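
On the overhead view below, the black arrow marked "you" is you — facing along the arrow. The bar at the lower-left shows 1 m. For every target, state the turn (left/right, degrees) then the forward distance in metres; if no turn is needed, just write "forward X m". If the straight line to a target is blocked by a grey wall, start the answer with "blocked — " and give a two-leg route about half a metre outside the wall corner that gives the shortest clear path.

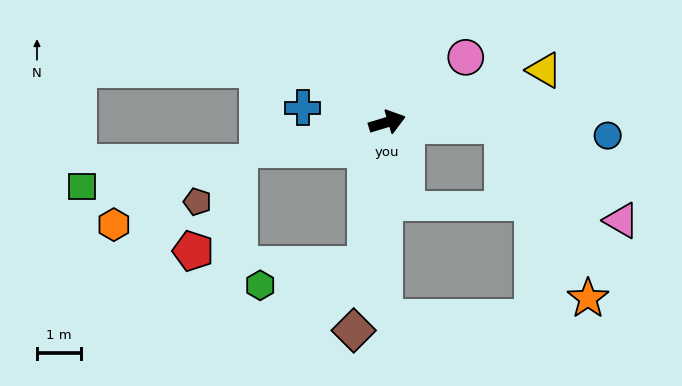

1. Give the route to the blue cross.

turn left 154°, forward 1.9 m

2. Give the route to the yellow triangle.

forward 3.8 m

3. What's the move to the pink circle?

turn left 23°, forward 2.3 m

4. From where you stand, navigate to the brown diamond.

turn right 116°, forward 4.8 m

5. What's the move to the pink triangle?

blocked — turn right 18°, forward 2.6 m, then turn right 38°, forward 3.4 m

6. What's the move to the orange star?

blocked — turn right 18°, forward 2.6 m, then turn right 63°, forward 4.4 m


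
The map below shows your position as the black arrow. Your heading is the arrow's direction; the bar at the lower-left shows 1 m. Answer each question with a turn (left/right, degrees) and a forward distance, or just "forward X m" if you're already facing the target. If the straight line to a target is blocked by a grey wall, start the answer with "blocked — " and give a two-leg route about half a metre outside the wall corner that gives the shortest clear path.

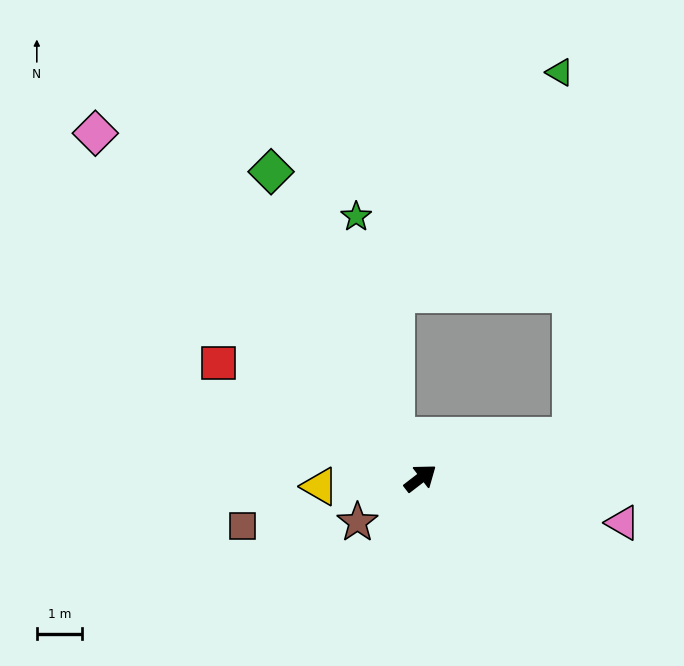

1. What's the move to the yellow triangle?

turn left 147°, forward 2.2 m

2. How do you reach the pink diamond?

turn left 96°, forward 10.5 m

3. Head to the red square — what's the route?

turn left 113°, forward 5.1 m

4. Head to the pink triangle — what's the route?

turn right 50°, forward 4.6 m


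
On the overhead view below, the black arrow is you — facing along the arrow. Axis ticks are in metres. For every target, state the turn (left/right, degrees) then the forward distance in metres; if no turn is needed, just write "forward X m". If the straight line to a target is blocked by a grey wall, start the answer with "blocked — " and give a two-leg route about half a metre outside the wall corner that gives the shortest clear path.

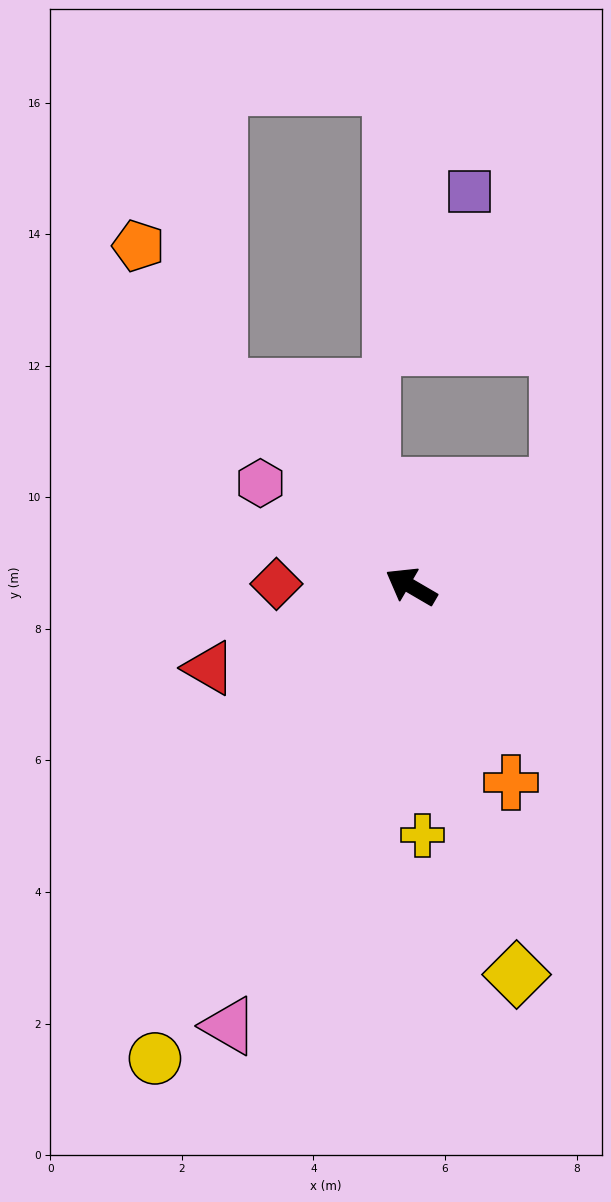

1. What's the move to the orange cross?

turn left 147°, forward 3.3 m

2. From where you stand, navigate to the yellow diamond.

turn left 135°, forward 6.1 m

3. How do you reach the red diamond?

turn left 29°, forward 2.0 m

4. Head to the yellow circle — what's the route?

turn left 92°, forward 8.2 m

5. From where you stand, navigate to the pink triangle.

turn left 98°, forward 7.2 m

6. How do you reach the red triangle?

turn left 52°, forward 3.3 m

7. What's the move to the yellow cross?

turn left 123°, forward 3.8 m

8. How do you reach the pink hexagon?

turn right 4°, forward 2.8 m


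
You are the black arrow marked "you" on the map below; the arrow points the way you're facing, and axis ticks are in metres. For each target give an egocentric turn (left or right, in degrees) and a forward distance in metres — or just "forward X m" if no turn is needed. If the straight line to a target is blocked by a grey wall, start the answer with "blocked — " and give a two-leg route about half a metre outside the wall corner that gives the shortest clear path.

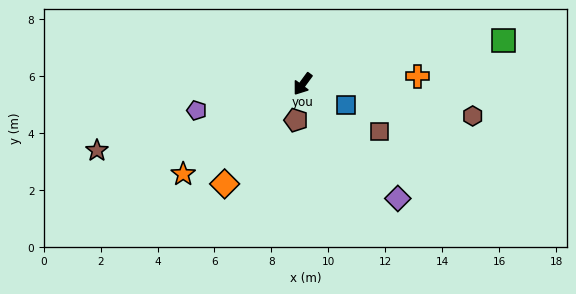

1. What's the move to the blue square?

turn left 101°, forward 1.7 m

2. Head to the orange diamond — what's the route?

forward 4.5 m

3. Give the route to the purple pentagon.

turn right 40°, forward 3.8 m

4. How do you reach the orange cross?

turn left 130°, forward 4.0 m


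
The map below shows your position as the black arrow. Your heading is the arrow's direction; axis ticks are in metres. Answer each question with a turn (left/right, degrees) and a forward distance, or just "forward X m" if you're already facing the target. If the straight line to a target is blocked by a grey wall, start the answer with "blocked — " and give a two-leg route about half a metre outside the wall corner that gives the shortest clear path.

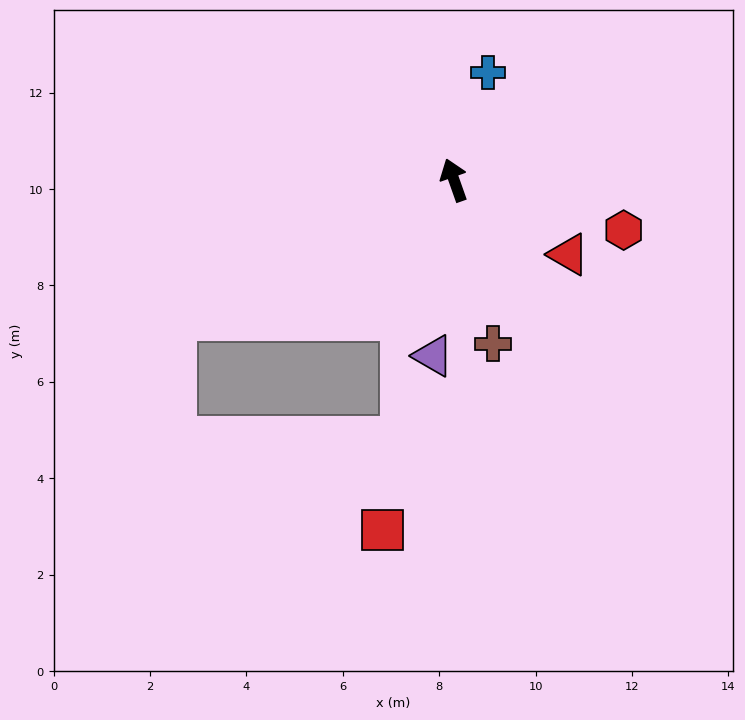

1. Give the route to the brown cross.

turn left 174°, forward 3.5 m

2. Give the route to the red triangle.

turn right 142°, forward 2.8 m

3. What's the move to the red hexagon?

turn right 126°, forward 3.7 m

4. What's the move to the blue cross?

turn right 37°, forward 2.3 m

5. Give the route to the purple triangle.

turn left 154°, forward 3.7 m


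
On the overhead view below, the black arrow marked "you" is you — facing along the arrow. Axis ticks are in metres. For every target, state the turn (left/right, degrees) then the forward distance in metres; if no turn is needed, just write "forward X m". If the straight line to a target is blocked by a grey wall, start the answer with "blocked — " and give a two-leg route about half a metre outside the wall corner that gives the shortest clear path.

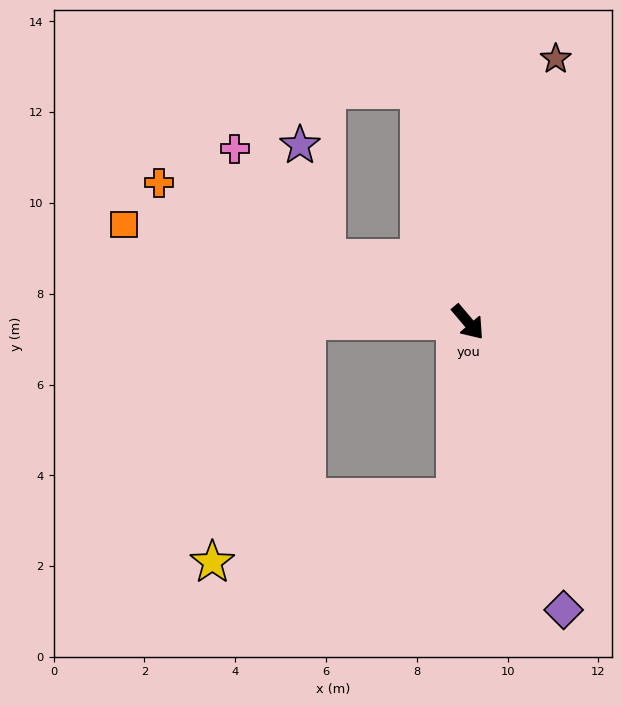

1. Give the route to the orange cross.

turn right 155°, forward 7.5 m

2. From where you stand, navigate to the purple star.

blocked — turn right 155°, forward 3.4 m, then turn right 52°, forward 2.6 m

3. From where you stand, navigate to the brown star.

turn left 121°, forward 6.1 m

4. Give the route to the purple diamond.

turn right 22°, forward 6.7 m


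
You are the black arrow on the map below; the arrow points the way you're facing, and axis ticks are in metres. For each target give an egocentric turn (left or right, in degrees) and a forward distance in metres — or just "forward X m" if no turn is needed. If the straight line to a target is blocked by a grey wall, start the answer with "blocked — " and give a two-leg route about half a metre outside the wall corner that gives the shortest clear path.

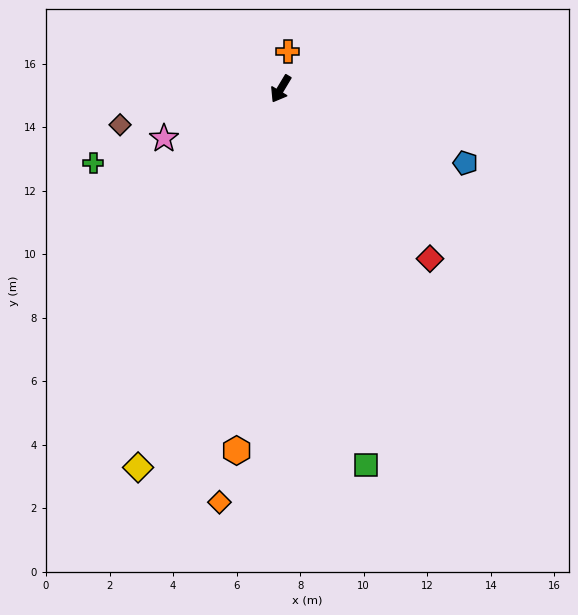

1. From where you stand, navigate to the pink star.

turn right 36°, forward 4.0 m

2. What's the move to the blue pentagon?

turn left 99°, forward 6.3 m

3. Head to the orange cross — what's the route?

turn right 160°, forward 1.2 m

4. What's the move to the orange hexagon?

turn left 24°, forward 11.5 m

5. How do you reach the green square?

turn left 44°, forward 12.2 m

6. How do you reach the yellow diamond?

turn left 10°, forward 12.7 m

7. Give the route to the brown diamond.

turn right 46°, forward 5.2 m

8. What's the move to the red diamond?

turn left 72°, forward 7.1 m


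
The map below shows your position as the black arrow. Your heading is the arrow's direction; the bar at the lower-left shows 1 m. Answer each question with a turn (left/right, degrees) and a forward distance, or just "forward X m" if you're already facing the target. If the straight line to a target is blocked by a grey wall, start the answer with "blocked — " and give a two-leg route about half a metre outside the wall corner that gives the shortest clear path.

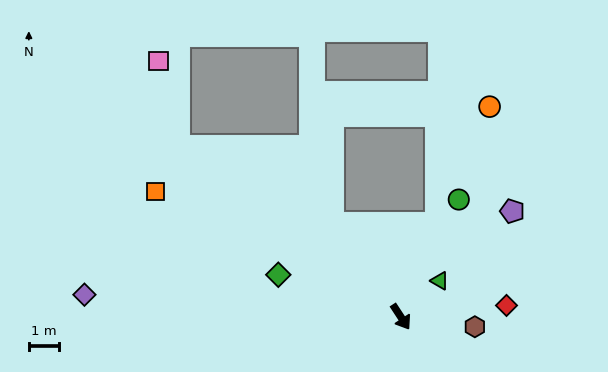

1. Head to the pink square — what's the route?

blocked — turn right 160°, forward 9.2 m, then turn right 41°, forward 2.9 m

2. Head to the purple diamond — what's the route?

turn right 127°, forward 10.4 m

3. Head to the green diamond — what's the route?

turn right 142°, forward 4.3 m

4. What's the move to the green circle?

turn left 121°, forward 4.3 m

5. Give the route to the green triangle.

turn left 100°, forward 1.7 m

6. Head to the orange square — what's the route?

turn right 150°, forward 9.0 m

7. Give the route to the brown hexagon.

turn left 49°, forward 2.5 m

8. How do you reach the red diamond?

turn left 63°, forward 3.5 m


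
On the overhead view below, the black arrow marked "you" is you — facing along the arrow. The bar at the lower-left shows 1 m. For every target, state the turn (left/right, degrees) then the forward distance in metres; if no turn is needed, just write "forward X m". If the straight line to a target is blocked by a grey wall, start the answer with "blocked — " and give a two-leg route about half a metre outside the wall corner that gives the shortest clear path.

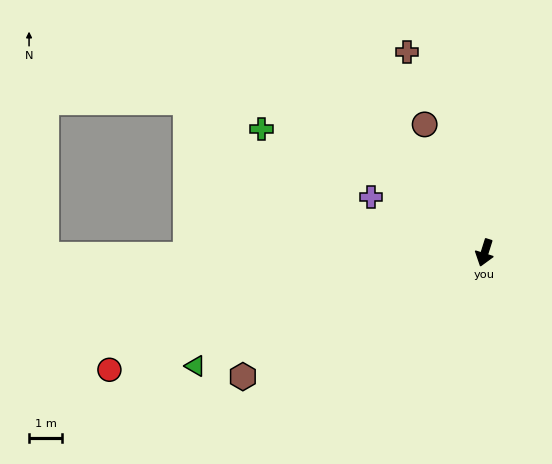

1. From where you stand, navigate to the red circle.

turn right 55°, forward 11.8 m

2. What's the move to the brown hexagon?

turn right 45°, forward 8.2 m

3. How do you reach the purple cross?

turn right 99°, forward 3.8 m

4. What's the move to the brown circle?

turn right 137°, forward 4.3 m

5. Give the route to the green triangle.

turn right 51°, forward 9.3 m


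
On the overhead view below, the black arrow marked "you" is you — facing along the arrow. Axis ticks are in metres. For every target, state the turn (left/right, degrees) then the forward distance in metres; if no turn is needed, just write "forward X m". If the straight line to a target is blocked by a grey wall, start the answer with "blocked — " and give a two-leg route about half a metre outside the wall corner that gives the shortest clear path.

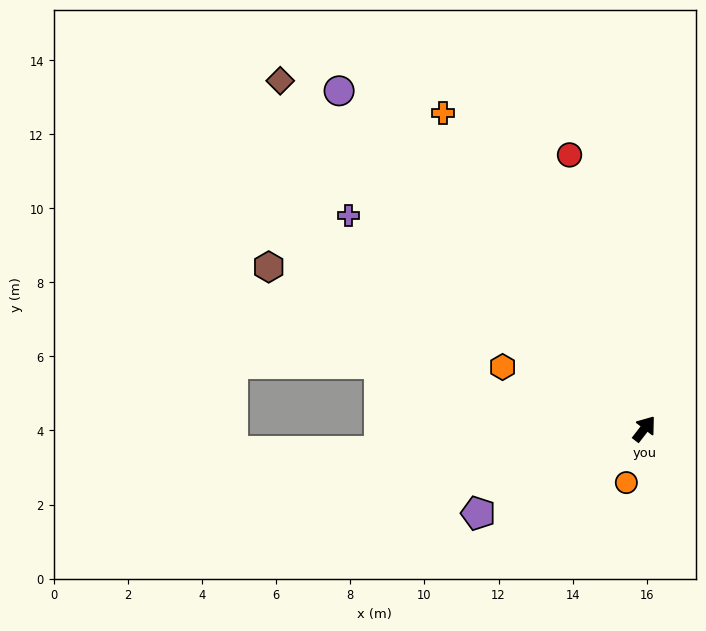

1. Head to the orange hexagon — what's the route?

turn left 104°, forward 4.2 m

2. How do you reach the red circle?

turn left 53°, forward 7.7 m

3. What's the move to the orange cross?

turn left 70°, forward 10.1 m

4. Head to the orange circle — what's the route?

turn right 161°, forward 1.5 m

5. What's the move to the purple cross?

turn left 92°, forward 9.8 m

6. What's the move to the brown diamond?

turn left 84°, forward 13.6 m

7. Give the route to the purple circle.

turn left 80°, forward 12.3 m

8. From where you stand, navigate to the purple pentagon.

turn left 155°, forward 5.0 m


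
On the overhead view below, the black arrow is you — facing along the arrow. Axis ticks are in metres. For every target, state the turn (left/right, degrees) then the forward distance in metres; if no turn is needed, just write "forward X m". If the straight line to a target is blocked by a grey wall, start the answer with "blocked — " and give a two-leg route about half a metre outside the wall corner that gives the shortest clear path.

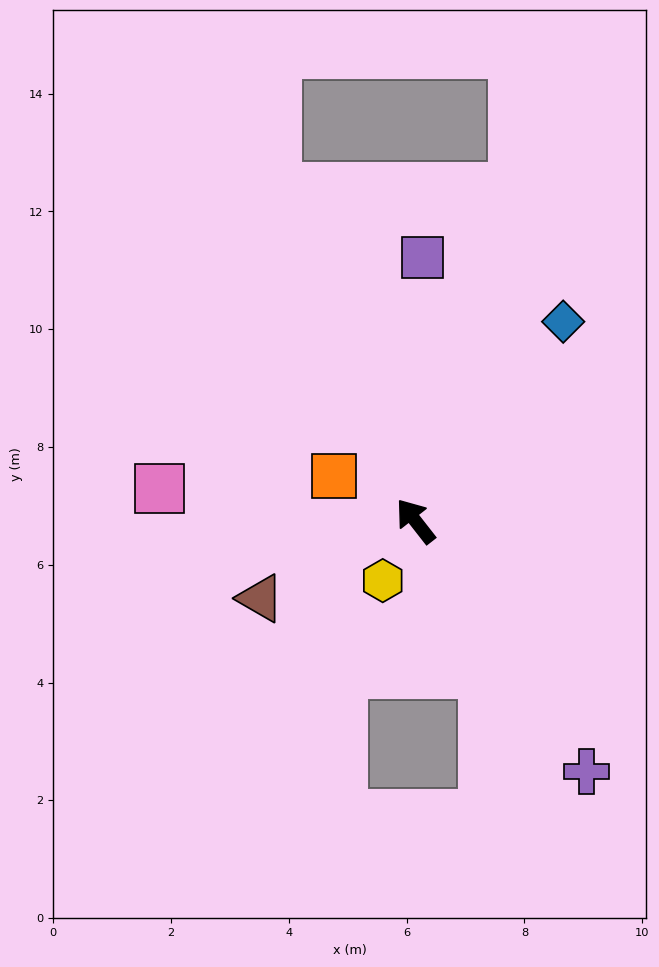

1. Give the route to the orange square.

turn left 23°, forward 1.6 m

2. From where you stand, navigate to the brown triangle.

turn left 79°, forward 2.9 m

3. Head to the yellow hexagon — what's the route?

turn left 113°, forward 1.2 m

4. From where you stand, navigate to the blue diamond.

turn right 75°, forward 4.2 m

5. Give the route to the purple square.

turn right 40°, forward 4.5 m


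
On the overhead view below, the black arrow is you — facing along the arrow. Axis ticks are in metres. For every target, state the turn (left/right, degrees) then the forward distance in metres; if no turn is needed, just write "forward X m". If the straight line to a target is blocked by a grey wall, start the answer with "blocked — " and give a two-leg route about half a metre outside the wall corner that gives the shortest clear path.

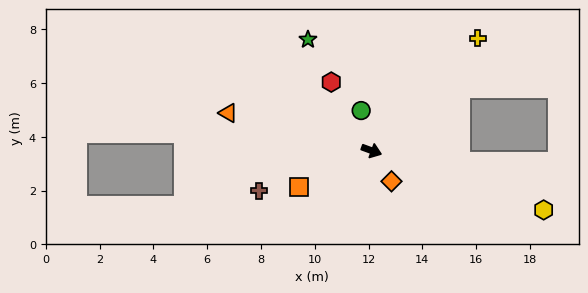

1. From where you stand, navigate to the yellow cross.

turn left 67°, forward 5.7 m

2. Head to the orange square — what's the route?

turn right 133°, forward 3.0 m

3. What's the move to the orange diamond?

turn right 37°, forward 1.4 m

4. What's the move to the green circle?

turn left 125°, forward 1.5 m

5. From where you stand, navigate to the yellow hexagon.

forward 6.8 m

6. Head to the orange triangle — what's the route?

turn right 175°, forward 5.5 m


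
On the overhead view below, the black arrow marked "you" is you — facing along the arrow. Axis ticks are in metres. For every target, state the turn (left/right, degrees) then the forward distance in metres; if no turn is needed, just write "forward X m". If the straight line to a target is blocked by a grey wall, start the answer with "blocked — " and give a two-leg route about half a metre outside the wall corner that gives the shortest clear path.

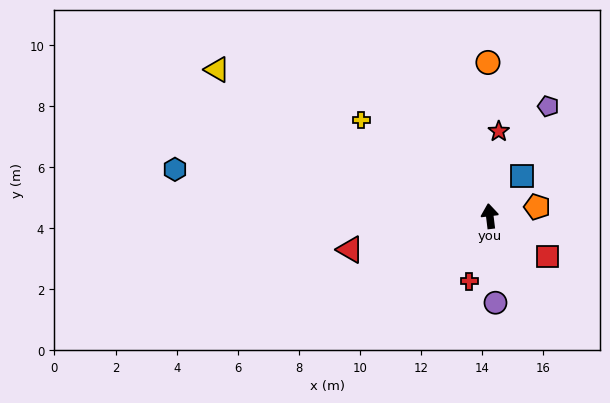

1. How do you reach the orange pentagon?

turn right 86°, forward 1.6 m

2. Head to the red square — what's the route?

turn right 132°, forward 2.3 m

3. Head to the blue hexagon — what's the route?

turn left 75°, forward 10.4 m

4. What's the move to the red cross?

turn left 156°, forward 2.2 m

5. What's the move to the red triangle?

turn left 97°, forward 4.7 m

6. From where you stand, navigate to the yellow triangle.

turn left 55°, forward 10.1 m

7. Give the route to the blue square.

turn right 46°, forward 1.7 m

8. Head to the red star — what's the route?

turn right 13°, forward 2.8 m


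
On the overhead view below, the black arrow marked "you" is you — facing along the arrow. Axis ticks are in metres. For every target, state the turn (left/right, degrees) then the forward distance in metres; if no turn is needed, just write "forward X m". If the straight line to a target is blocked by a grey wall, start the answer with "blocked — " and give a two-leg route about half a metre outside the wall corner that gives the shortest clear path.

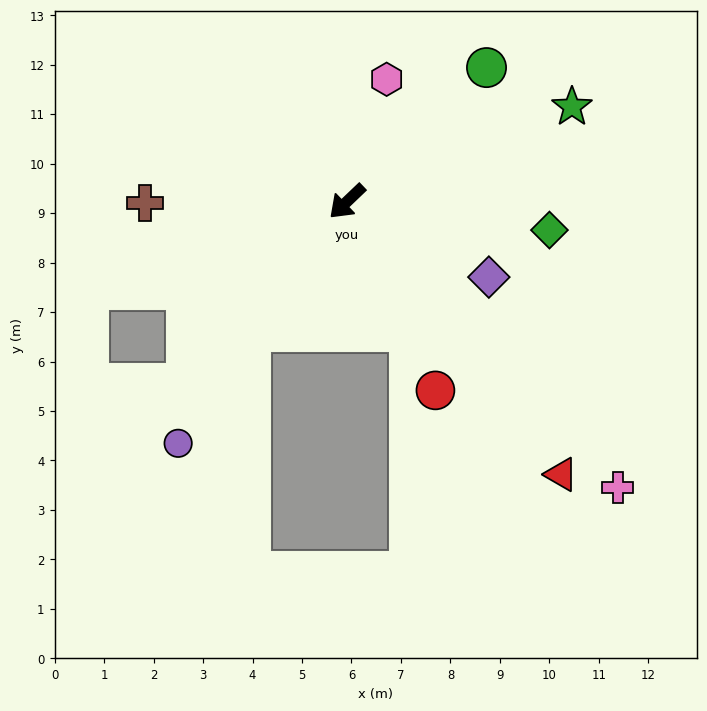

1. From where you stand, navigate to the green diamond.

turn left 128°, forward 4.1 m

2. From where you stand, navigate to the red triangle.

turn left 84°, forward 7.0 m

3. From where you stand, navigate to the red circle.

turn left 71°, forward 4.2 m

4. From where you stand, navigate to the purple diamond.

turn left 108°, forward 3.2 m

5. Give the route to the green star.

turn left 159°, forward 4.9 m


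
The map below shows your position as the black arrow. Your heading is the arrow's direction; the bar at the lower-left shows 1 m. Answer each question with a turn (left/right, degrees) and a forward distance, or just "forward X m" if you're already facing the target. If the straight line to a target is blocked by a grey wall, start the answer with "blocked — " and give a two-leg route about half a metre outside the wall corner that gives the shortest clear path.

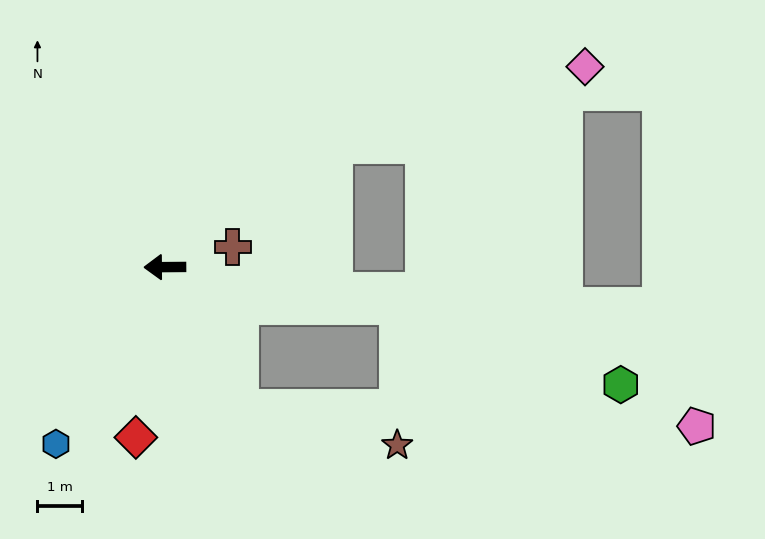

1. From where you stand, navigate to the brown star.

blocked — turn left 118°, forward 3.6 m, then turn left 48°, forward 3.6 m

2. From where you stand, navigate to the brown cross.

turn right 164°, forward 1.6 m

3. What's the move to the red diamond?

turn left 80°, forward 3.9 m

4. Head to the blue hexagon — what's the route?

turn left 58°, forward 4.7 m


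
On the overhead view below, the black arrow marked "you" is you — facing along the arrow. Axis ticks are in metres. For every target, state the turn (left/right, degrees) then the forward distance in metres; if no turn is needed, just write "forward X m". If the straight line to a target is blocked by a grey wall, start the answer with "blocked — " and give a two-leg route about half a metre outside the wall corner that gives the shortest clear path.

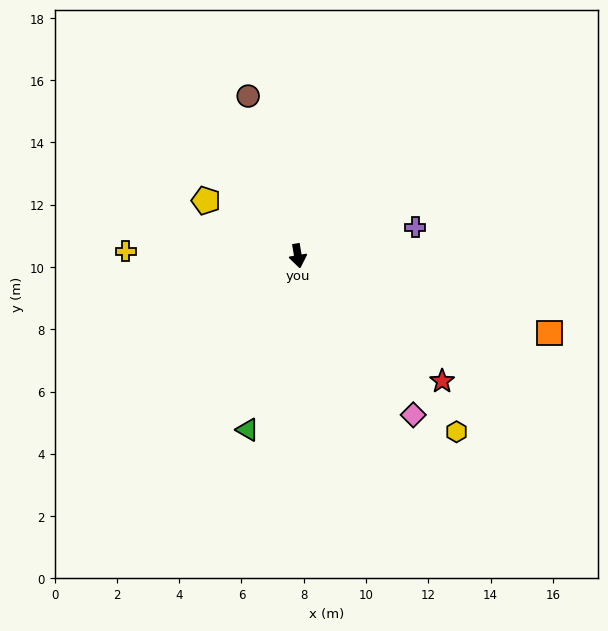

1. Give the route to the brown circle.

turn right 172°, forward 5.4 m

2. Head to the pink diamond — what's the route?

turn left 26°, forward 6.3 m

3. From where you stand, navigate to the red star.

turn left 39°, forward 6.1 m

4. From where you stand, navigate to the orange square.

turn left 63°, forward 8.5 m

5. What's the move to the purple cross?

turn left 94°, forward 3.9 m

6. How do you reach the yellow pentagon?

turn right 131°, forward 3.4 m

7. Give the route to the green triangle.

turn right 26°, forward 5.8 m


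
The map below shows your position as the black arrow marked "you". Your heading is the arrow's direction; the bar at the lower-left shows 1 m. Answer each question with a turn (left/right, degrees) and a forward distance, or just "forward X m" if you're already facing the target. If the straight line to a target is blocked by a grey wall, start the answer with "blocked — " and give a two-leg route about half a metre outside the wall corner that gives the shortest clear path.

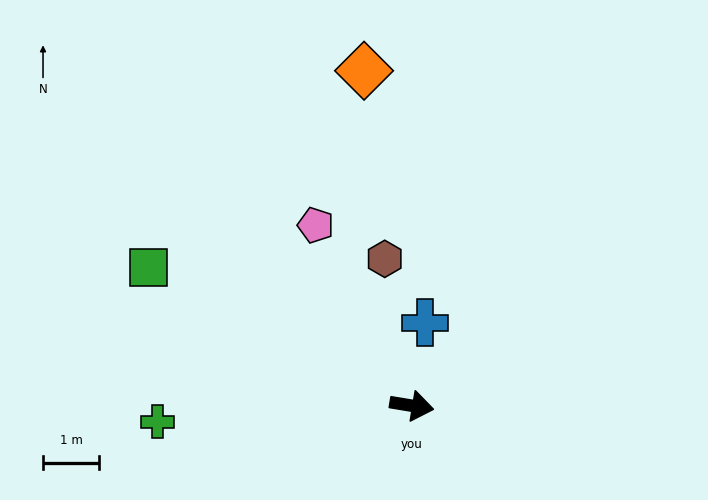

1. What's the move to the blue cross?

turn left 90°, forward 1.5 m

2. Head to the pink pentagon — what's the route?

turn left 127°, forward 3.7 m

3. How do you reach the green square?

turn left 162°, forward 5.3 m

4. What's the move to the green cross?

turn right 167°, forward 4.6 m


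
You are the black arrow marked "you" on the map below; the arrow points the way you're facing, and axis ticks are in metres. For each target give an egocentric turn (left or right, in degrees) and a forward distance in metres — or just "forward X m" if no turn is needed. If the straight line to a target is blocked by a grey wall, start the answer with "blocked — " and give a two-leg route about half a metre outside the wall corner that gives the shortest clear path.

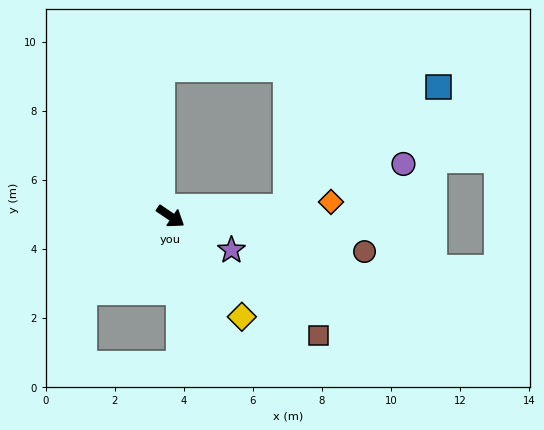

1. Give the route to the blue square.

blocked — turn left 38°, forward 3.4 m, then turn left 35°, forward 5.6 m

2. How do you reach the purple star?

turn left 5°, forward 2.0 m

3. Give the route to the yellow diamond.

turn right 20°, forward 3.6 m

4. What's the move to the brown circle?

turn left 24°, forward 5.7 m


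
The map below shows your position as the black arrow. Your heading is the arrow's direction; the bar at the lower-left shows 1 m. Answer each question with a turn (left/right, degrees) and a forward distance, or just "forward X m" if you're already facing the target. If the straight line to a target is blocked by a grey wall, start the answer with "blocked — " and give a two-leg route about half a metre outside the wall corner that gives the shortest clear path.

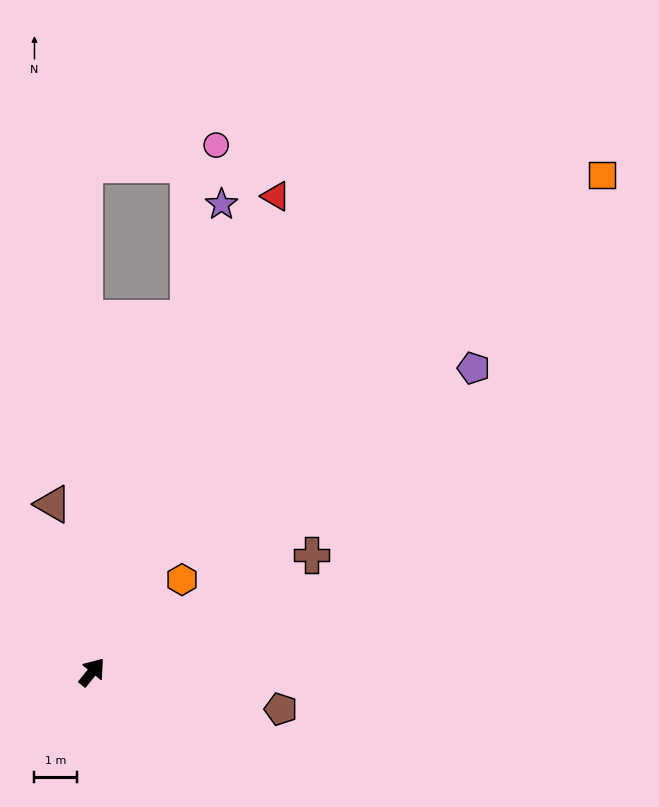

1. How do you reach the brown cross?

turn right 23°, forward 5.8 m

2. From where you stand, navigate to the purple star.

turn left 24°, forward 11.4 m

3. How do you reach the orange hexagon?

turn right 5°, forward 3.0 m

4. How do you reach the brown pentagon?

turn right 62°, forward 4.5 m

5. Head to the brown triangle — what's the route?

turn left 52°, forward 4.0 m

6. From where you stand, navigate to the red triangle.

turn left 18°, forward 12.0 m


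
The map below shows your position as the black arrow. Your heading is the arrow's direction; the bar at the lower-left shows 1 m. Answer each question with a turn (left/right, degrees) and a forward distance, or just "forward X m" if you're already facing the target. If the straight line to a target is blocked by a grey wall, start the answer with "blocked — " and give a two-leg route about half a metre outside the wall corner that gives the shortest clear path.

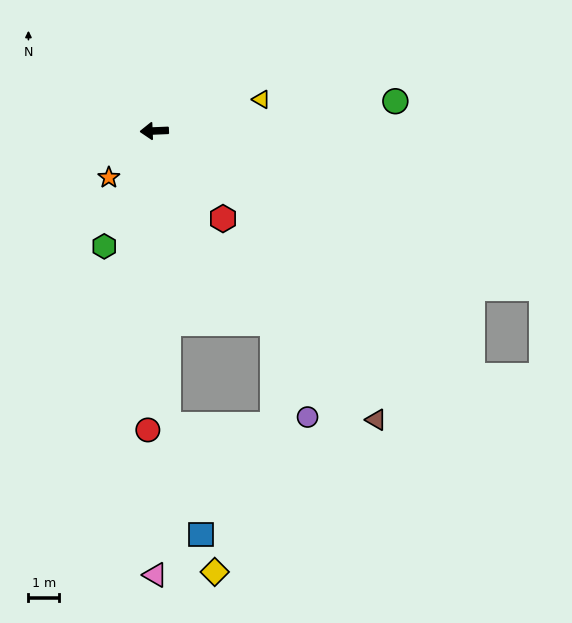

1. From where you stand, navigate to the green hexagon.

turn left 64°, forward 4.1 m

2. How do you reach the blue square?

blocked — turn left 90°, forward 9.6 m, then turn left 14°, forward 3.8 m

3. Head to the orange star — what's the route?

turn left 43°, forward 2.1 m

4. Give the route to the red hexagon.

turn left 126°, forward 3.6 m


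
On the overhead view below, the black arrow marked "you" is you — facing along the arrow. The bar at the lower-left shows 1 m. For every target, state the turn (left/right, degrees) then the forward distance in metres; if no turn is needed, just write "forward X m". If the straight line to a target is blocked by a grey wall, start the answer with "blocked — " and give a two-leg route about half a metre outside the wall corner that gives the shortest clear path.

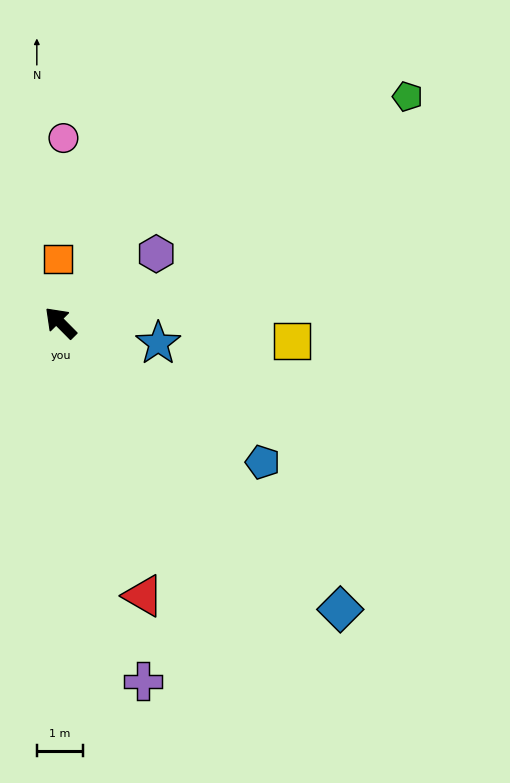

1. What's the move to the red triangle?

turn left 152°, forward 6.1 m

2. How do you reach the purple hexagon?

turn right 99°, forward 2.5 m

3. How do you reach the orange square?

turn right 43°, forward 1.4 m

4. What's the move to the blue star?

turn right 147°, forward 2.1 m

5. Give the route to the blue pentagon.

turn right 169°, forward 5.3 m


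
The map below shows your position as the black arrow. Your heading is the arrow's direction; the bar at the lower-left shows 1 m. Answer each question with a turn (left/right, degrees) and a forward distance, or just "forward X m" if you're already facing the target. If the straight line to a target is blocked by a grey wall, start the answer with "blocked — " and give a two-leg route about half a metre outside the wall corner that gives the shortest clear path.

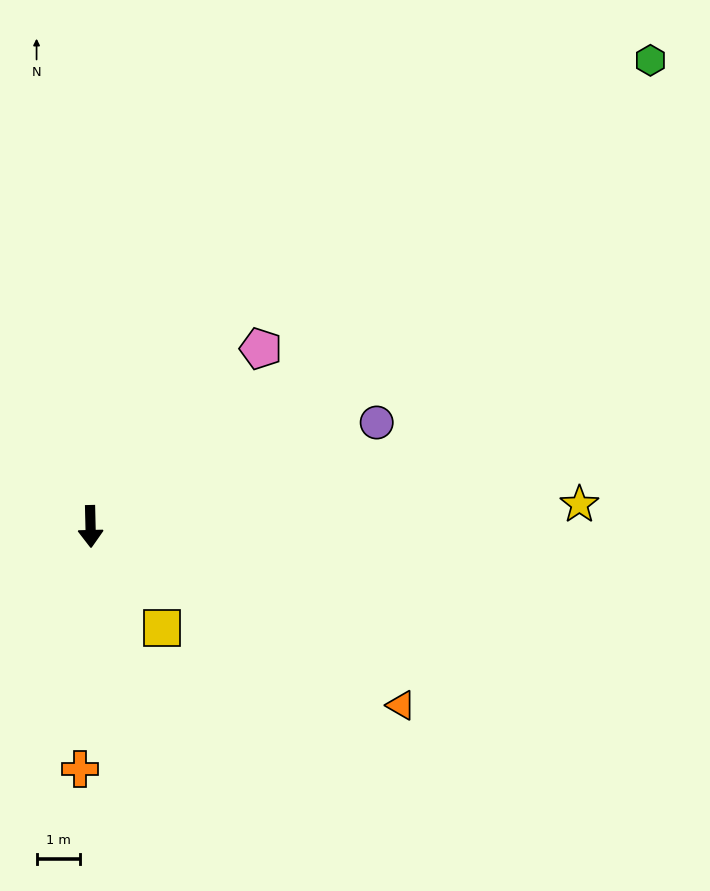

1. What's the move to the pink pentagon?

turn left 135°, forward 5.6 m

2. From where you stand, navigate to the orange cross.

turn right 4°, forward 5.5 m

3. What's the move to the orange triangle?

turn left 59°, forward 8.2 m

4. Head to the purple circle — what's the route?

turn left 109°, forward 6.9 m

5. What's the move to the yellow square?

turn left 34°, forward 2.8 m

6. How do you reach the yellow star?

turn left 91°, forward 11.2 m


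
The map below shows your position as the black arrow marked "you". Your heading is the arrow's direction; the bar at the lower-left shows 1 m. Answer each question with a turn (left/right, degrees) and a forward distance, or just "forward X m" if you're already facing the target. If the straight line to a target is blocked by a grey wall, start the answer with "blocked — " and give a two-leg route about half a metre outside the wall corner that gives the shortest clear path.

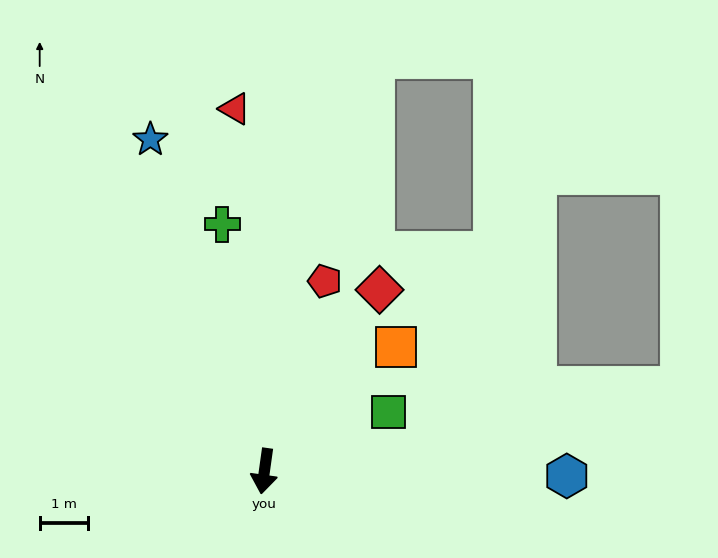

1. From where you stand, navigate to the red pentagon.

turn left 170°, forward 4.1 m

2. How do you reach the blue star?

turn right 153°, forward 7.3 m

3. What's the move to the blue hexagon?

turn left 97°, forward 6.3 m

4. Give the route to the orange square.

turn left 141°, forward 3.8 m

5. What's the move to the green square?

turn left 124°, forward 2.9 m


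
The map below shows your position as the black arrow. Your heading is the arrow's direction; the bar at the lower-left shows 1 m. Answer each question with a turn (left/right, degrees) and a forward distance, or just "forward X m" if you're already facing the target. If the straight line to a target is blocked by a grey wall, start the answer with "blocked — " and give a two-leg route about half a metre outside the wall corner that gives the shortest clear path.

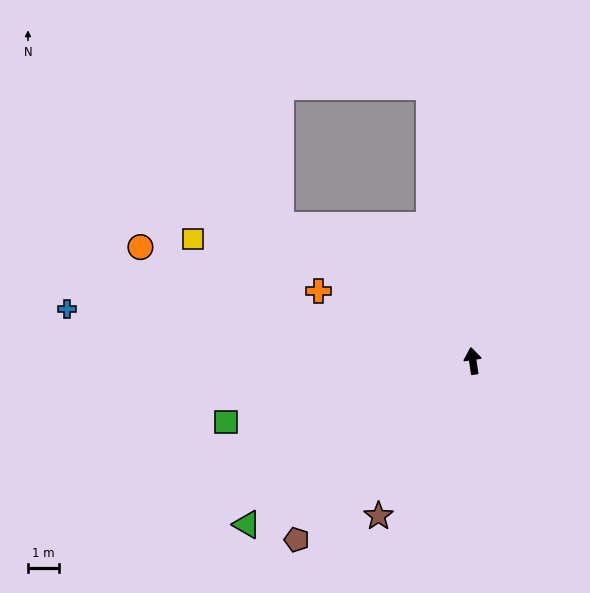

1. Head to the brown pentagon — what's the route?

turn left 127°, forward 8.1 m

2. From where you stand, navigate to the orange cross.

turn left 57°, forward 5.4 m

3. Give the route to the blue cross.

turn left 74°, forward 13.2 m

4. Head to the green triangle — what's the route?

turn left 117°, forward 9.0 m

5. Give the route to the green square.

turn left 95°, forward 8.2 m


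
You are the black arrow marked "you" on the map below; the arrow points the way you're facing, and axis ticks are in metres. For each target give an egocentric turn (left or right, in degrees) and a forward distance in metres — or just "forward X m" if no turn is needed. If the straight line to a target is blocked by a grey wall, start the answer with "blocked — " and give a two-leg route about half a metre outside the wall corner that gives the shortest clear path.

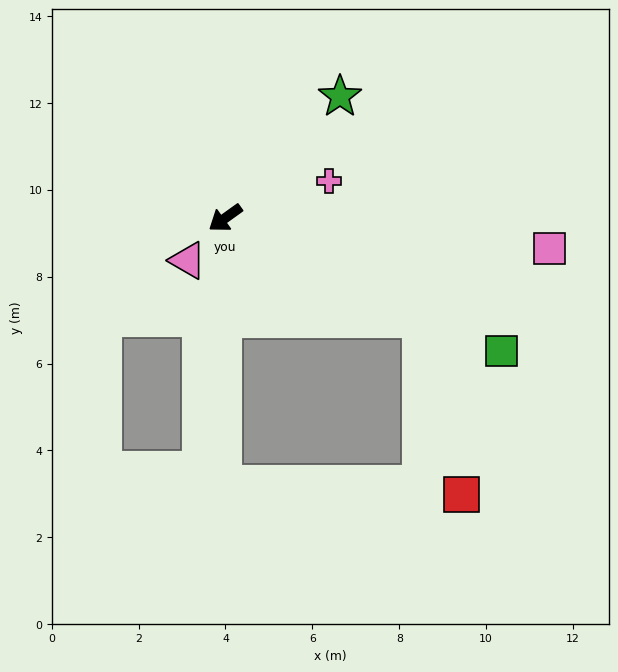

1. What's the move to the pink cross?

turn left 164°, forward 2.5 m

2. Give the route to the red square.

blocked — turn left 117°, forward 5.1 m, then turn right 49°, forward 4.1 m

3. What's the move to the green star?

turn right 169°, forward 3.8 m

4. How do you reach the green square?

turn left 119°, forward 7.1 m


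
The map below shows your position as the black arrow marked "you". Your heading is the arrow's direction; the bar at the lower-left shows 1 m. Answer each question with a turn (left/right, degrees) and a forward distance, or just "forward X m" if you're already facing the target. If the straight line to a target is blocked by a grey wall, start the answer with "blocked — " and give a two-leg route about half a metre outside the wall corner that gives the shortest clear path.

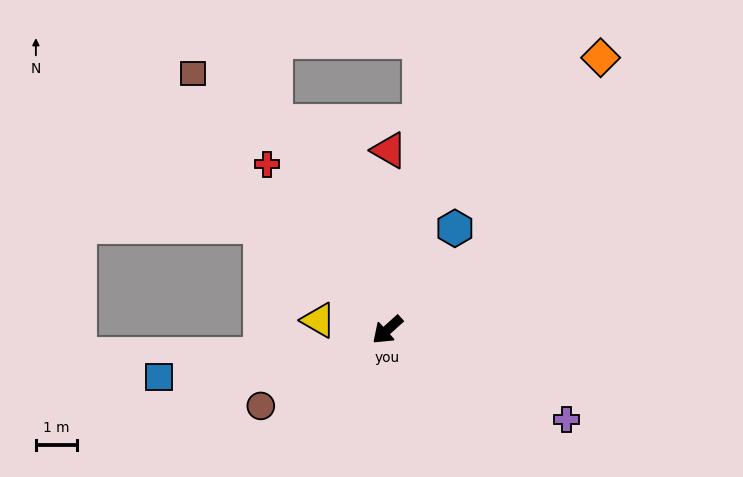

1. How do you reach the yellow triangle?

turn right 50°, forward 1.7 m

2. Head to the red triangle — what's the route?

turn right 133°, forward 4.3 m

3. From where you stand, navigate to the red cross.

turn right 96°, forward 4.9 m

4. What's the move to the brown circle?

turn right 11°, forward 3.6 m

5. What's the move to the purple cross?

turn left 111°, forward 4.8 m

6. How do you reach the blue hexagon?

turn right 166°, forward 2.9 m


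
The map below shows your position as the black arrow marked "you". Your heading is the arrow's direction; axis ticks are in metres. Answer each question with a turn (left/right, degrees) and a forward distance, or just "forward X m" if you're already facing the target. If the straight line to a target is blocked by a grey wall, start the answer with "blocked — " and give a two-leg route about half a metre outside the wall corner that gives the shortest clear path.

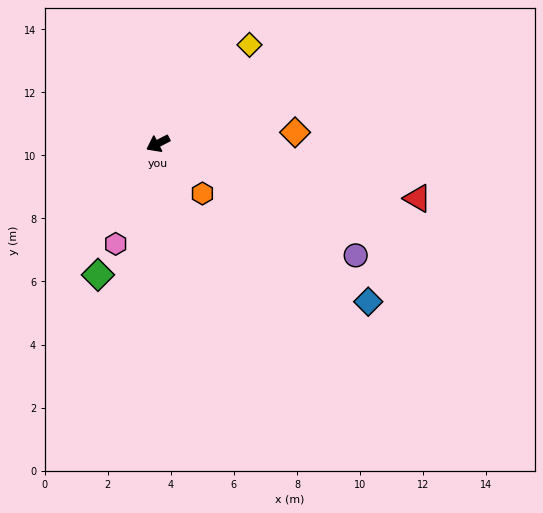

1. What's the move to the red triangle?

turn left 141°, forward 8.4 m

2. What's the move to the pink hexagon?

turn left 40°, forward 3.5 m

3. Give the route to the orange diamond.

turn left 157°, forward 4.4 m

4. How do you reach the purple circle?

turn left 123°, forward 7.2 m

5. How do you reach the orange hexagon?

turn left 104°, forward 2.1 m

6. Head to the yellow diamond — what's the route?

turn right 160°, forward 4.3 m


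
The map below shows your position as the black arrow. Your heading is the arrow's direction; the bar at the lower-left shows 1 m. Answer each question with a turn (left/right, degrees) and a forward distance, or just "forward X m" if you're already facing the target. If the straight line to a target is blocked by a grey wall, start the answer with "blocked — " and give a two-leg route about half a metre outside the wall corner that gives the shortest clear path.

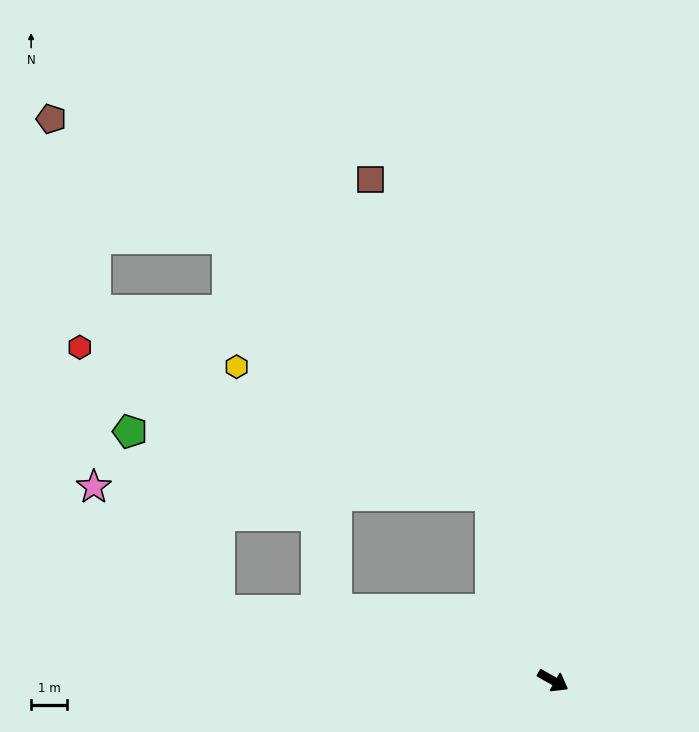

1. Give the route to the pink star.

blocked — turn right 162°, forward 9.4 m, then turn right 33°, forward 4.9 m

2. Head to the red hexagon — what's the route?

blocked — turn left 138°, forward 5.4 m, then turn left 52°, forward 12.1 m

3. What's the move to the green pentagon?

blocked — turn left 138°, forward 5.4 m, then turn left 61°, forward 10.1 m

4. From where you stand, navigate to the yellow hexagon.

blocked — turn left 138°, forward 5.4 m, then turn left 45°, forward 7.9 m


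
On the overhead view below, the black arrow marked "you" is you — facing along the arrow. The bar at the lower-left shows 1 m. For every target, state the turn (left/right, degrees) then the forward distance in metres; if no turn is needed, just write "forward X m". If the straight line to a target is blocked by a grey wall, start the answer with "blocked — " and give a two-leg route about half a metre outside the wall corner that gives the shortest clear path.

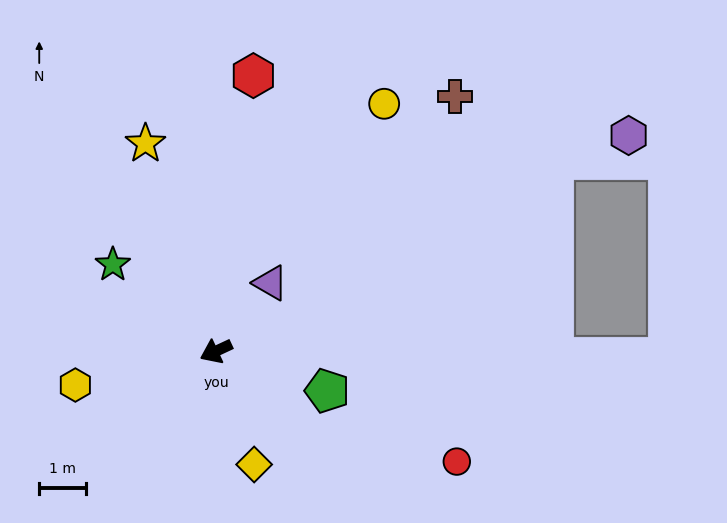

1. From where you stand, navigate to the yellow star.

turn right 96°, forward 4.7 m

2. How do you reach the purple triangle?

turn right 154°, forward 1.9 m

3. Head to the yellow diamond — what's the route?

turn left 84°, forward 2.6 m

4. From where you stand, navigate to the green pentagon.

turn left 135°, forward 2.5 m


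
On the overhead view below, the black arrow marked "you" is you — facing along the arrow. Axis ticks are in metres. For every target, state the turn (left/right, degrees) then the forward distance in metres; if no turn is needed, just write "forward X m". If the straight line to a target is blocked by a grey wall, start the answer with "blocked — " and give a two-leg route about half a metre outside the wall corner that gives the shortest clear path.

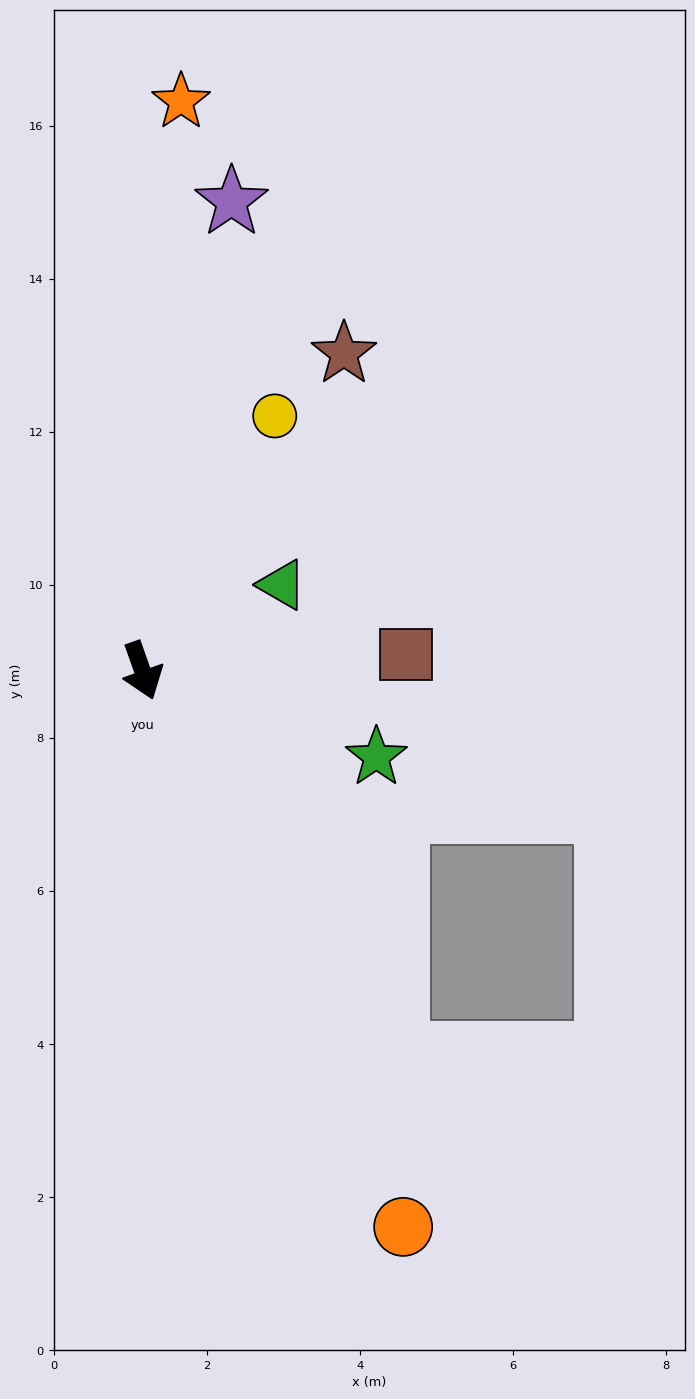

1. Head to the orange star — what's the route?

turn left 157°, forward 7.5 m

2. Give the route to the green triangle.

turn left 102°, forward 2.1 m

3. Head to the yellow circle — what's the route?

turn left 133°, forward 3.8 m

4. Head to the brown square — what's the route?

turn left 74°, forward 3.4 m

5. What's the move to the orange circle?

turn left 6°, forward 8.0 m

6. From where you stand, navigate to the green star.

turn left 50°, forward 3.3 m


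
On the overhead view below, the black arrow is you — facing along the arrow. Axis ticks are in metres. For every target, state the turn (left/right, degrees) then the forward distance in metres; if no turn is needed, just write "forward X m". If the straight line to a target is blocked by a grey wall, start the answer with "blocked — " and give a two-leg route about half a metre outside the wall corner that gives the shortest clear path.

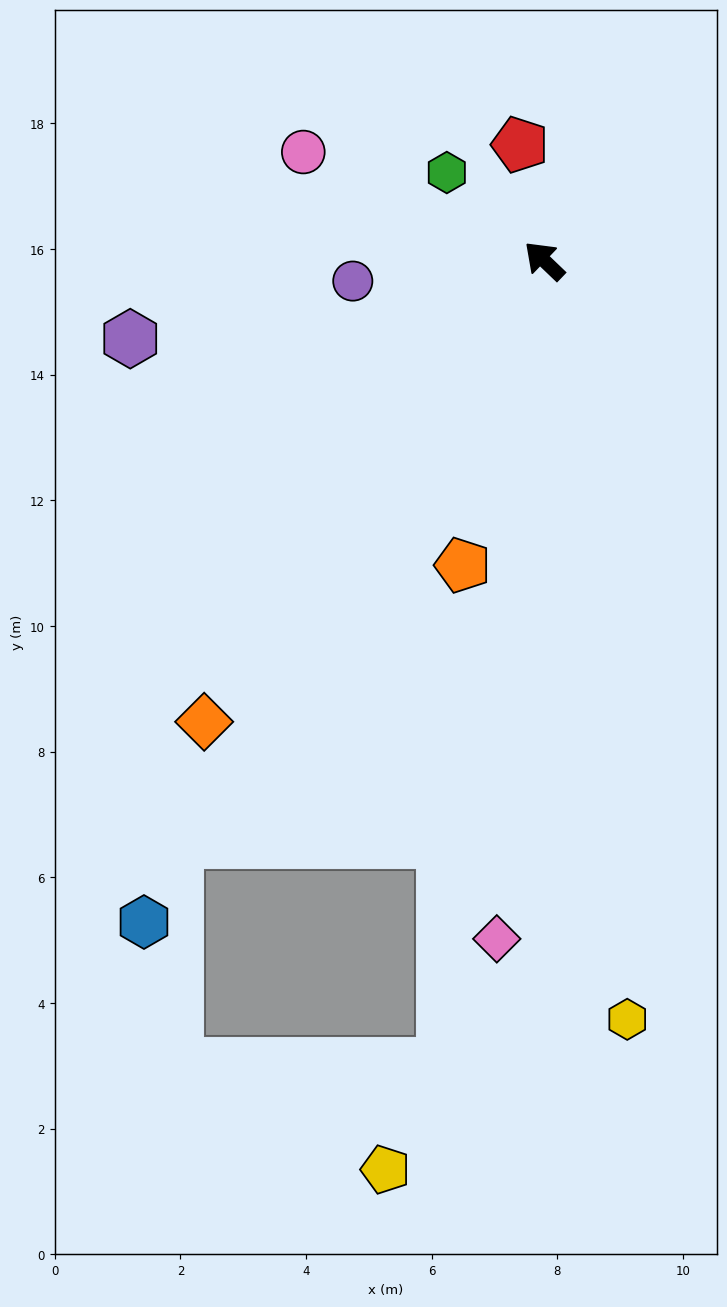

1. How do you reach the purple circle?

turn left 50°, forward 3.1 m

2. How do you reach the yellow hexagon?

turn left 140°, forward 12.1 m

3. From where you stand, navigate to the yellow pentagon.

blocked — turn left 127°, forward 12.9 m, then turn right 22°, forward 1.9 m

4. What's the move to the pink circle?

turn left 19°, forward 4.2 m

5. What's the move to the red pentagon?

turn right 34°, forward 1.9 m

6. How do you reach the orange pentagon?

turn left 119°, forward 5.0 m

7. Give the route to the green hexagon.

forward 2.1 m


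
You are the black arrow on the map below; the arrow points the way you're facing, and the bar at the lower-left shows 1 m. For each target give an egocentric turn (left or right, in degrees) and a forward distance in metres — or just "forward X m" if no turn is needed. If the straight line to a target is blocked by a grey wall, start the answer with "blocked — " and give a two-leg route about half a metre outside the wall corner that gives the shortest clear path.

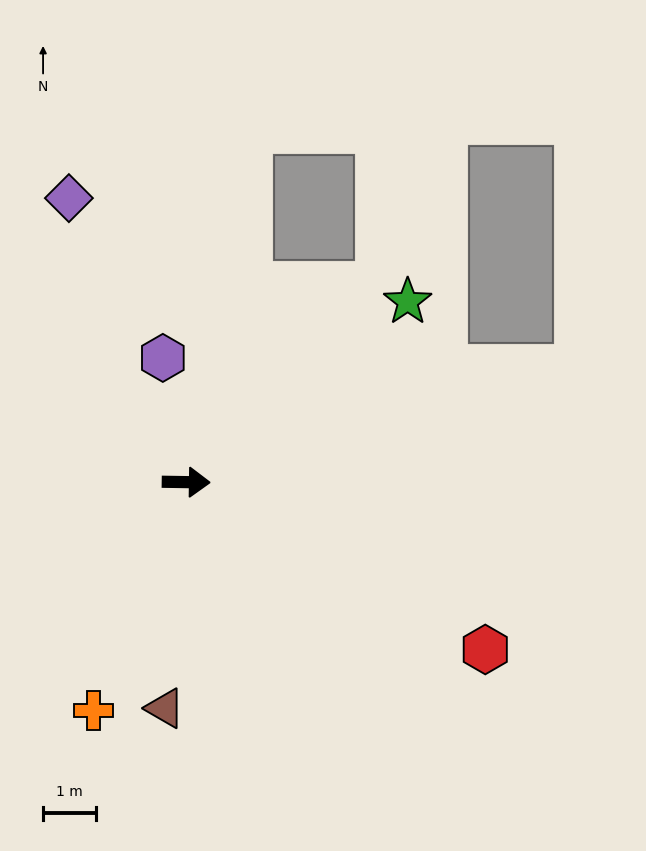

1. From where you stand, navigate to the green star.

turn left 40°, forward 5.4 m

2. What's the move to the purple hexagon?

turn left 102°, forward 2.4 m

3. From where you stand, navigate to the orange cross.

turn right 111°, forward 4.6 m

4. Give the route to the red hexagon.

turn right 28°, forward 6.4 m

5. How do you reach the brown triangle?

turn right 94°, forward 4.3 m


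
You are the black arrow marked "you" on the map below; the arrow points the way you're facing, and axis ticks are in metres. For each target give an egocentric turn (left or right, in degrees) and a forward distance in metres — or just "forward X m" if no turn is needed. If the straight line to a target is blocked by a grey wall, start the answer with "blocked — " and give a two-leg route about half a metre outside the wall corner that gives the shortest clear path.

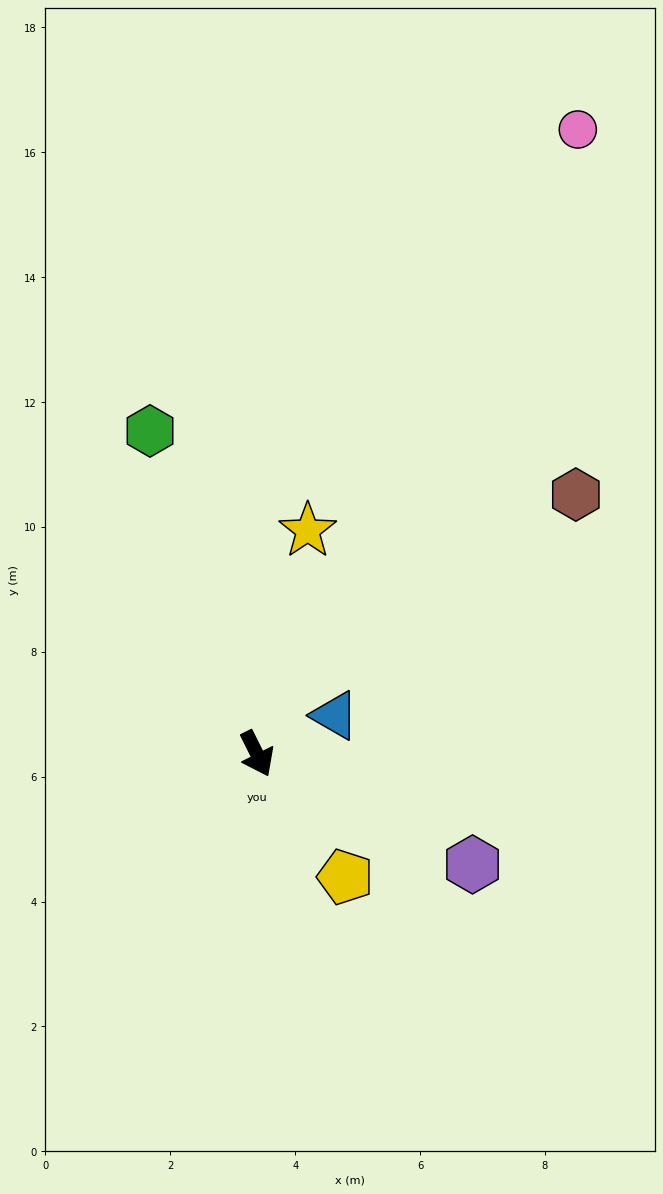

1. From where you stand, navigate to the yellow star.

turn left 141°, forward 3.7 m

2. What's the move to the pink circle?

turn left 126°, forward 11.2 m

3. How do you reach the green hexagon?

turn left 172°, forward 5.4 m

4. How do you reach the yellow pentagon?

turn left 9°, forward 2.4 m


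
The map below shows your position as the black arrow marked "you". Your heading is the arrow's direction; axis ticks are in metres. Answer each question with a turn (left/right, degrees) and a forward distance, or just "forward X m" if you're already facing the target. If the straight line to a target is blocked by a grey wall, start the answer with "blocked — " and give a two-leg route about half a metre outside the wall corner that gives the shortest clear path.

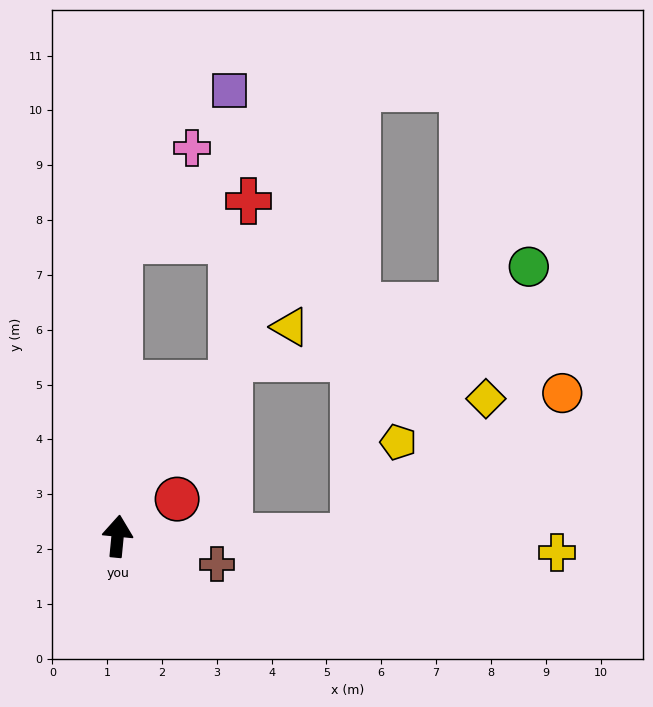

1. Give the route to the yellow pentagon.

blocked — turn right 85°, forward 4.3 m, then turn left 65°, forward 1.9 m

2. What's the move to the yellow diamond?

blocked — turn right 85°, forward 4.3 m, then turn left 47°, forward 3.5 m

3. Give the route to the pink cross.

blocked — turn left 5°, forward 5.4 m, then turn right 38°, forward 2.2 m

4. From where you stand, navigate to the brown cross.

turn right 100°, forward 1.9 m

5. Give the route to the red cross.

blocked — turn left 5°, forward 5.4 m, then turn right 72°, forward 2.5 m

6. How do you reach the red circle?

turn right 53°, forward 1.3 m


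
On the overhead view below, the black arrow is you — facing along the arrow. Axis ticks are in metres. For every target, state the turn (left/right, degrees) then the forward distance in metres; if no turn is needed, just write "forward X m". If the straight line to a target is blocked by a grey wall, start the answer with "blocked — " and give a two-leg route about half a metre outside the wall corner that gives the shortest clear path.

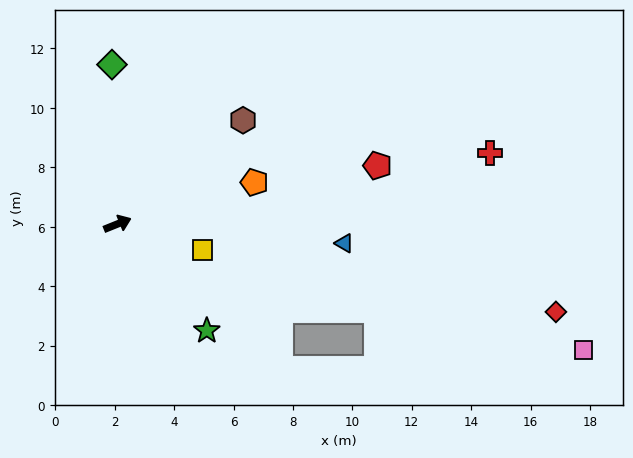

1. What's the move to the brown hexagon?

turn left 18°, forward 5.5 m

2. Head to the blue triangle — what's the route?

turn right 27°, forward 7.7 m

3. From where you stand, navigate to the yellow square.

turn right 39°, forward 3.0 m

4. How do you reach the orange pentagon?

turn right 5°, forward 4.8 m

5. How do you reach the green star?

turn right 72°, forward 4.7 m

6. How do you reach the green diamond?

turn left 70°, forward 5.4 m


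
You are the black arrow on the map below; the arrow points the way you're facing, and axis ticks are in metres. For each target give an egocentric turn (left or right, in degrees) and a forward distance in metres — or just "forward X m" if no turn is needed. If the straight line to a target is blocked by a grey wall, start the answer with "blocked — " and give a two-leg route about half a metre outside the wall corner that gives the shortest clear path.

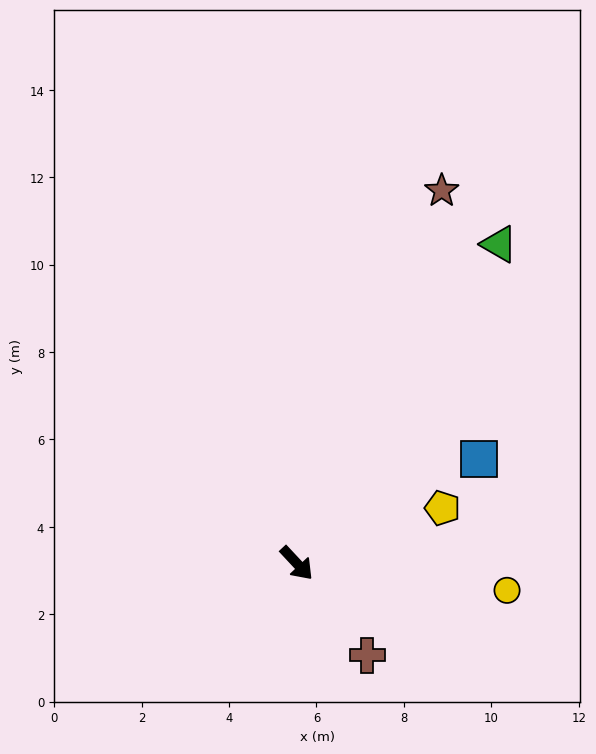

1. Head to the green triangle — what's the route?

turn left 105°, forward 8.6 m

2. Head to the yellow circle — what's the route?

turn left 40°, forward 4.9 m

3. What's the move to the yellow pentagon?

turn left 68°, forward 3.6 m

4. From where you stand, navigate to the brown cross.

turn right 6°, forward 2.7 m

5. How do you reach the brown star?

turn left 116°, forward 9.1 m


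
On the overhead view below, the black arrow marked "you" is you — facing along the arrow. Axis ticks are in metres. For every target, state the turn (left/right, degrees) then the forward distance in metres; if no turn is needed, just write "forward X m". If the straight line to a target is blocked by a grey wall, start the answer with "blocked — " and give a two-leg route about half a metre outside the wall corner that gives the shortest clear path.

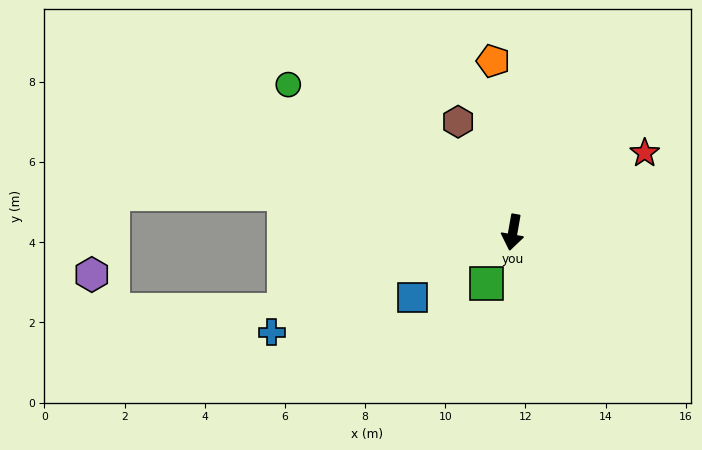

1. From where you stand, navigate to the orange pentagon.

turn right 163°, forward 4.3 m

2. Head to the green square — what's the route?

turn right 18°, forward 1.4 m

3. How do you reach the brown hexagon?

turn right 144°, forward 3.1 m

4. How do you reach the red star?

turn left 131°, forward 3.8 m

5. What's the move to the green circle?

turn right 113°, forward 6.7 m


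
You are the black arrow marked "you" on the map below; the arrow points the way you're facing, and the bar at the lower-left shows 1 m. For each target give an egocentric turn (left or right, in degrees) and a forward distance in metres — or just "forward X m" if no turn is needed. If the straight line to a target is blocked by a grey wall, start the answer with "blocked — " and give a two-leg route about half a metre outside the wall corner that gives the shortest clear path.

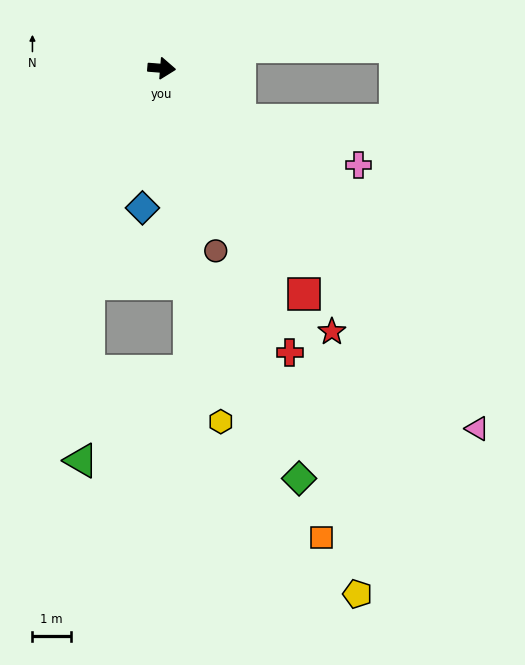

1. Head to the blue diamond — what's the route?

turn right 93°, forward 3.7 m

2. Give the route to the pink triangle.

turn right 44°, forward 12.4 m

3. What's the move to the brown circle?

turn right 69°, forward 4.9 m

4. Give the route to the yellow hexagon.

turn right 76°, forward 9.3 m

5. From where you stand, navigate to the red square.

turn right 53°, forward 6.9 m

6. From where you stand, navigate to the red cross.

turn right 61°, forward 8.1 m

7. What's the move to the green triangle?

blocked — turn right 104°, forward 5.9 m, then turn left 16°, forward 4.6 m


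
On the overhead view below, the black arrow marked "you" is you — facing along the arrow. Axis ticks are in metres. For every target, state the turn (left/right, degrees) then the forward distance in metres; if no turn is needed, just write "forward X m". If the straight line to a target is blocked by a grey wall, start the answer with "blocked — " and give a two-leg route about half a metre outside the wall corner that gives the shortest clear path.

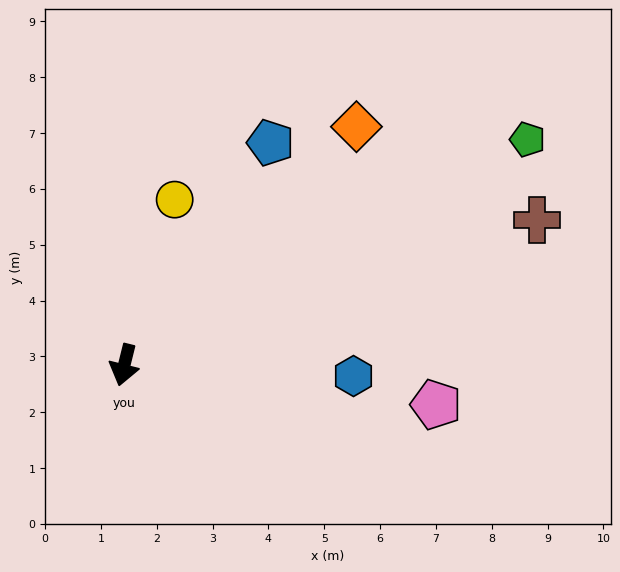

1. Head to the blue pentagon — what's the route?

turn left 161°, forward 4.8 m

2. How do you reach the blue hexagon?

turn left 101°, forward 4.1 m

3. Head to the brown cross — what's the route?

turn left 123°, forward 7.8 m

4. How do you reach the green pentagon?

turn left 133°, forward 8.3 m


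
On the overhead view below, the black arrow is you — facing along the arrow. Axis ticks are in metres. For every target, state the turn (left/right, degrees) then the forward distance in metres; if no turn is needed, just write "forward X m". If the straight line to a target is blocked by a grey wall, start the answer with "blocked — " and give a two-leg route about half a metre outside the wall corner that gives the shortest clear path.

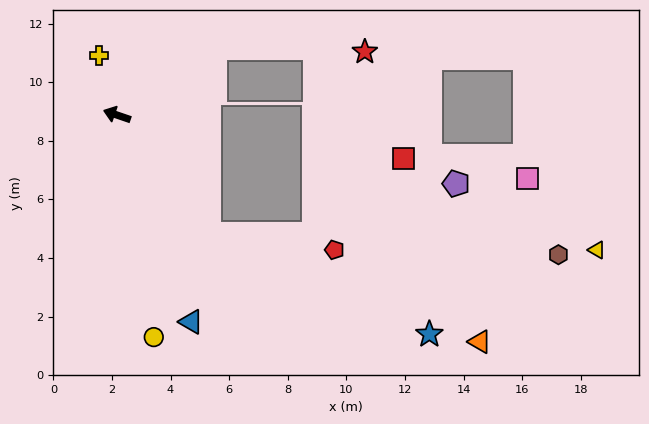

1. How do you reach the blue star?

blocked — turn left 147°, forward 5.1 m, then turn left 27°, forward 8.3 m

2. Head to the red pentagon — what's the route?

blocked — turn left 147°, forward 5.1 m, then turn left 45°, forward 4.3 m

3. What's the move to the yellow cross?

turn right 54°, forward 2.1 m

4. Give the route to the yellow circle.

turn left 118°, forward 7.7 m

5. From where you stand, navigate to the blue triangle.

turn left 129°, forward 7.5 m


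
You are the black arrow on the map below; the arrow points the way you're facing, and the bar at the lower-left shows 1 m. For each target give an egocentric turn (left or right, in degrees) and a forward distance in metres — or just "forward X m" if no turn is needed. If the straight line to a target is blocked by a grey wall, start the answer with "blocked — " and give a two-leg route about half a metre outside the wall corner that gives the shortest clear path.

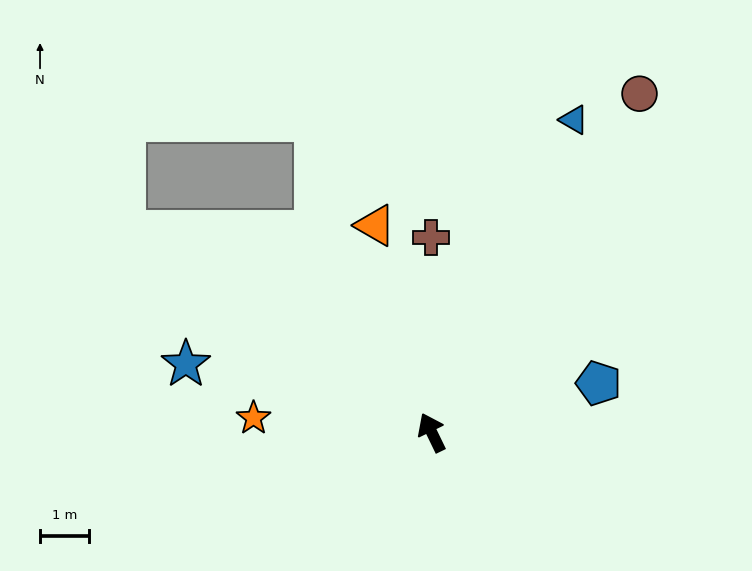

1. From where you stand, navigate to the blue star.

turn left 49°, forward 5.2 m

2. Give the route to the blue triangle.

turn right 50°, forward 7.0 m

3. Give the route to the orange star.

turn left 60°, forward 3.6 m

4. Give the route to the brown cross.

turn right 26°, forward 4.0 m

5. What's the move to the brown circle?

turn right 57°, forward 8.1 m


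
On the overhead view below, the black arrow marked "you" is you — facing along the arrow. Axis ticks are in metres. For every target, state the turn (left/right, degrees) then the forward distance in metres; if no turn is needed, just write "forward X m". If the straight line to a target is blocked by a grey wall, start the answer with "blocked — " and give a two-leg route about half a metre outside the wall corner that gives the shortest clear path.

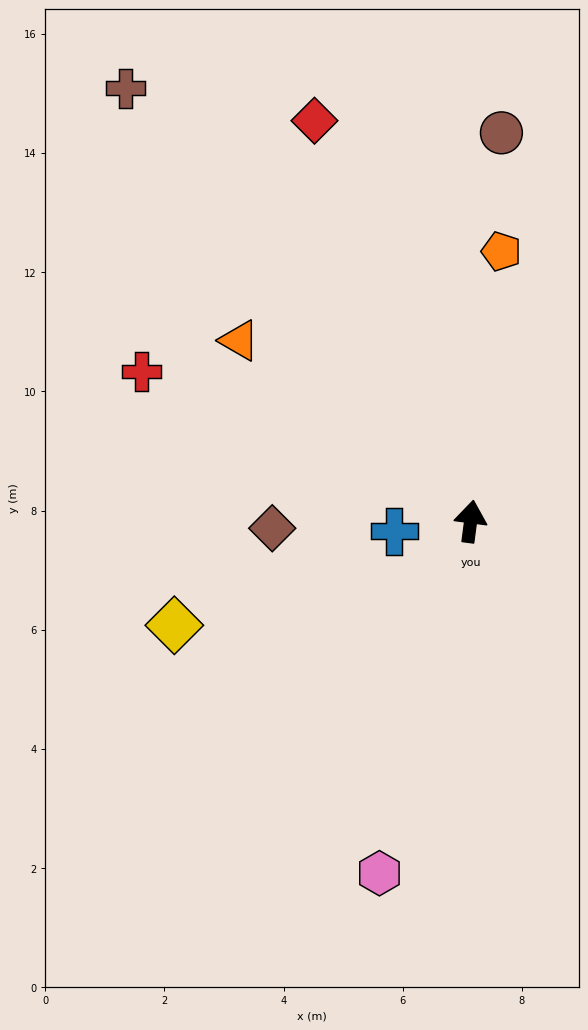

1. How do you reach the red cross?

turn left 73°, forward 6.1 m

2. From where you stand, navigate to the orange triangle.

turn left 59°, forward 4.9 m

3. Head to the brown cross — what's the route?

turn left 46°, forward 9.3 m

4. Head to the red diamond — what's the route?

turn left 29°, forward 7.2 m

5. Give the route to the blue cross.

turn left 105°, forward 1.3 m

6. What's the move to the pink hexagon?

turn left 173°, forward 6.1 m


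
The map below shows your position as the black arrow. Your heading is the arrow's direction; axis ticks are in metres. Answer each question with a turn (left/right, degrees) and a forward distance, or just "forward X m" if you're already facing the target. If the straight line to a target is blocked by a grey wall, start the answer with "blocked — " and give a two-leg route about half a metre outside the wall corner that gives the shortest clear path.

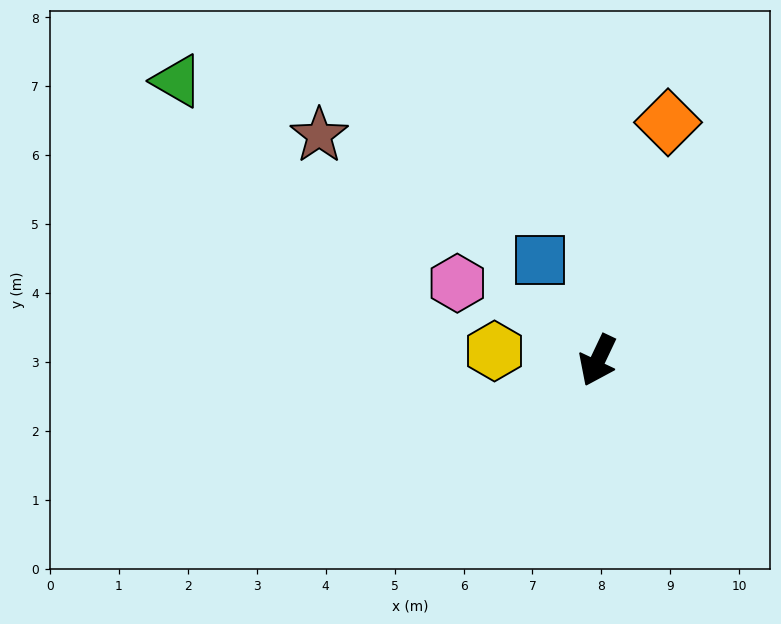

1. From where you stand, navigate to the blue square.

turn right 125°, forward 1.7 m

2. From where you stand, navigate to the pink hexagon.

turn right 93°, forward 2.3 m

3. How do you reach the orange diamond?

turn right 171°, forward 3.6 m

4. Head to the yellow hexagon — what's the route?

turn right 70°, forward 1.5 m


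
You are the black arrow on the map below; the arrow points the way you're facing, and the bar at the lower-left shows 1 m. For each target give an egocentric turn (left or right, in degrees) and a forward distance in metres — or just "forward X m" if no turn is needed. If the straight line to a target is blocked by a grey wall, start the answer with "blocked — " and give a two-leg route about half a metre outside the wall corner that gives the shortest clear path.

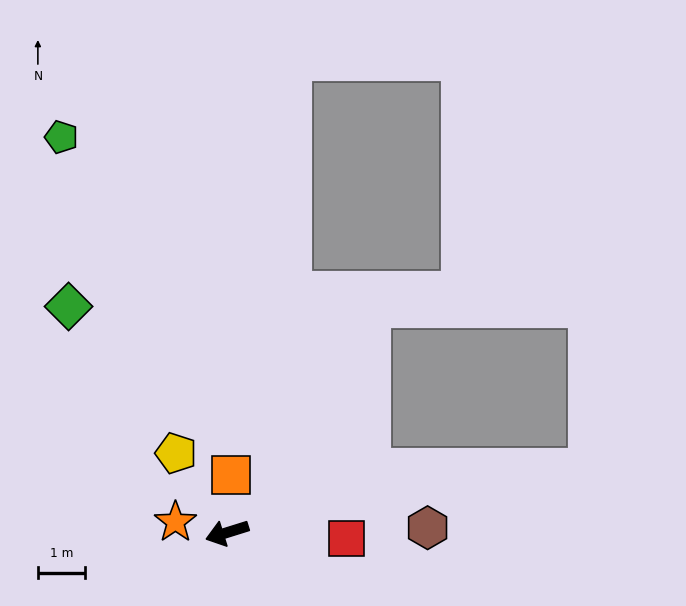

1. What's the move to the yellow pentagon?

turn right 75°, forward 2.0 m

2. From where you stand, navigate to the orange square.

turn right 112°, forward 1.2 m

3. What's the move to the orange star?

turn right 29°, forward 1.1 m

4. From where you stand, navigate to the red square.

turn left 160°, forward 2.6 m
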